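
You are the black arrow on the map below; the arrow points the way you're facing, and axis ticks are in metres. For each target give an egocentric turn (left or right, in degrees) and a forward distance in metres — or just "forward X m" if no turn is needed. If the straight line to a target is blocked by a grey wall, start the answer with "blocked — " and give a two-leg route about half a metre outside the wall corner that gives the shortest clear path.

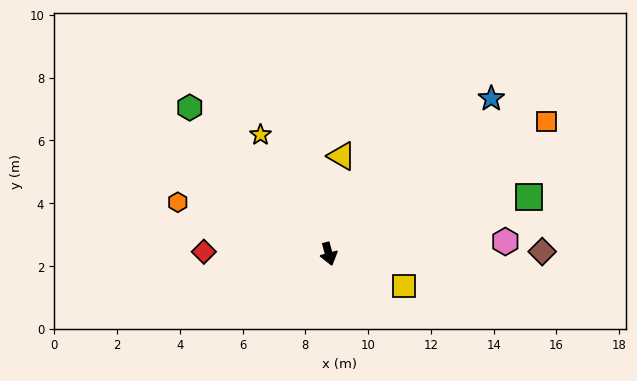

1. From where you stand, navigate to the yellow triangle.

turn left 157°, forward 3.1 m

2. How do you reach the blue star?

turn left 118°, forward 7.2 m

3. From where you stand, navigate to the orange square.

turn left 106°, forward 8.1 m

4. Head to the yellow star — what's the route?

turn right 165°, forward 4.4 m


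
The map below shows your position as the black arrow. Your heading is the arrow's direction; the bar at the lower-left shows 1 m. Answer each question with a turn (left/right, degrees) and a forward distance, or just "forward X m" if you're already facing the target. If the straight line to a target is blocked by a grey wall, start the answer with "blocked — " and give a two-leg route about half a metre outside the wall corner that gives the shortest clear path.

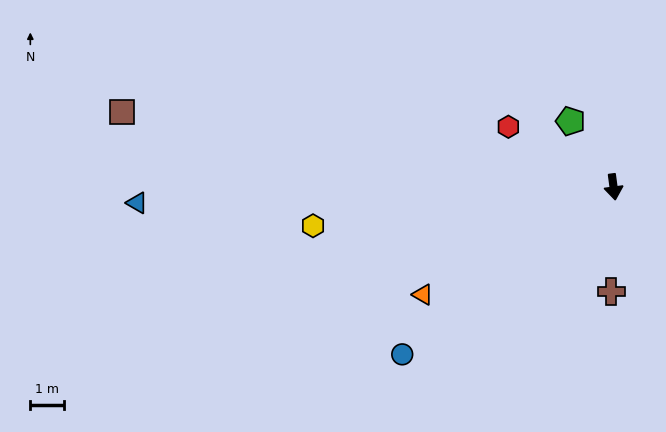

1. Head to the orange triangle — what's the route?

turn right 68°, forward 6.5 m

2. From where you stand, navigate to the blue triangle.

turn right 96°, forward 14.1 m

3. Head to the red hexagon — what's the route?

turn right 127°, forward 3.6 m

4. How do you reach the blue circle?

turn right 59°, forward 8.0 m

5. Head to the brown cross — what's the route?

turn right 9°, forward 3.1 m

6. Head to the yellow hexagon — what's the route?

turn right 90°, forward 9.0 m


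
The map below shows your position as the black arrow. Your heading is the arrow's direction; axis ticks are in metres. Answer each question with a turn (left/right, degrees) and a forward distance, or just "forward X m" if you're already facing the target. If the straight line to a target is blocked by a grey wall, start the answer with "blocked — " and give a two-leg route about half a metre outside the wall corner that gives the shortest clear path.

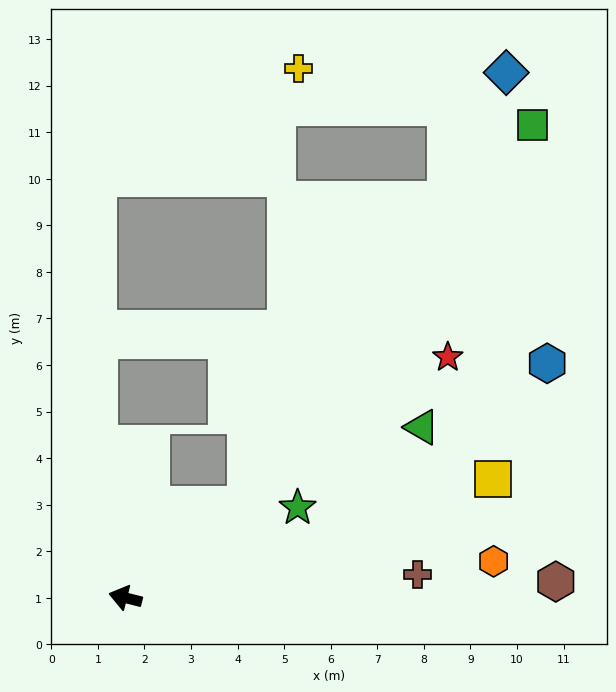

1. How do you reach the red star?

turn right 129°, forward 8.6 m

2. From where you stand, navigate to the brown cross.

turn right 161°, forward 6.3 m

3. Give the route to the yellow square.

turn right 148°, forward 8.3 m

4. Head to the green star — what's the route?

turn right 138°, forward 4.2 m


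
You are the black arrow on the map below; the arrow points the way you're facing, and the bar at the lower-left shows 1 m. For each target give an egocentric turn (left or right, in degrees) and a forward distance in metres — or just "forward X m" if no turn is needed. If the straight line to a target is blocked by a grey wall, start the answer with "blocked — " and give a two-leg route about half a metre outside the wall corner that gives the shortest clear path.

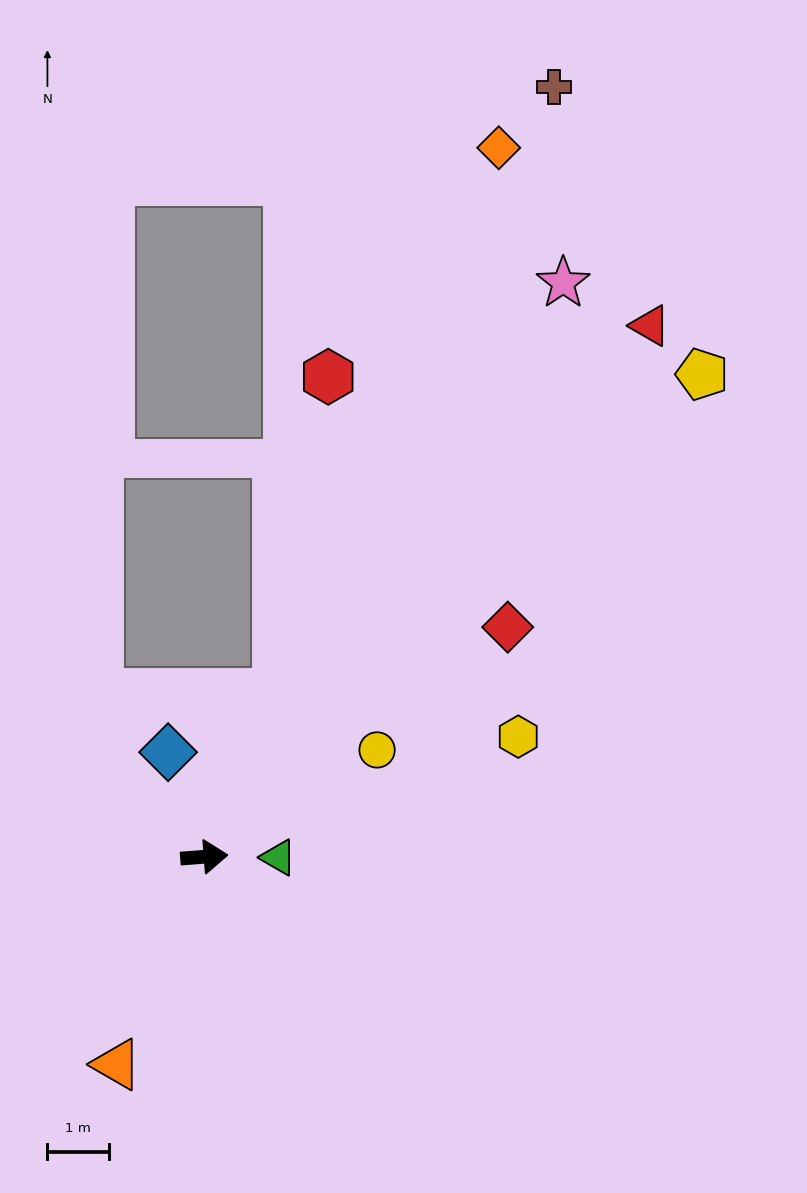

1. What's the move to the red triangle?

turn left 46°, forward 11.3 m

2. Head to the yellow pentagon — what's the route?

turn left 40°, forward 11.3 m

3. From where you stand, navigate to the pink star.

turn left 54°, forward 11.0 m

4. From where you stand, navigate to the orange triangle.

turn right 117°, forward 3.7 m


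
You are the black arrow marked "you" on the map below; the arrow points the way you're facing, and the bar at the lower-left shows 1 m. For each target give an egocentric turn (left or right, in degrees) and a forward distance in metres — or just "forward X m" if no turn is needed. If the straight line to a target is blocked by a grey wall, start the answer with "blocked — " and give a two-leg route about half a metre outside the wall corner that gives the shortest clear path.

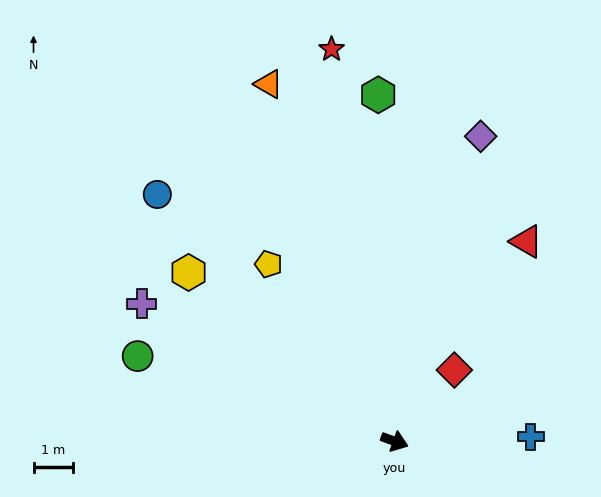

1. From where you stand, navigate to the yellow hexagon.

turn left 161°, forward 6.8 m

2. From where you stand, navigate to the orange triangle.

turn left 129°, forward 9.7 m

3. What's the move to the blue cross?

turn left 22°, forward 3.5 m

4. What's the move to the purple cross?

turn left 171°, forward 7.4 m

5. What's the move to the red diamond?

turn left 70°, forward 2.4 m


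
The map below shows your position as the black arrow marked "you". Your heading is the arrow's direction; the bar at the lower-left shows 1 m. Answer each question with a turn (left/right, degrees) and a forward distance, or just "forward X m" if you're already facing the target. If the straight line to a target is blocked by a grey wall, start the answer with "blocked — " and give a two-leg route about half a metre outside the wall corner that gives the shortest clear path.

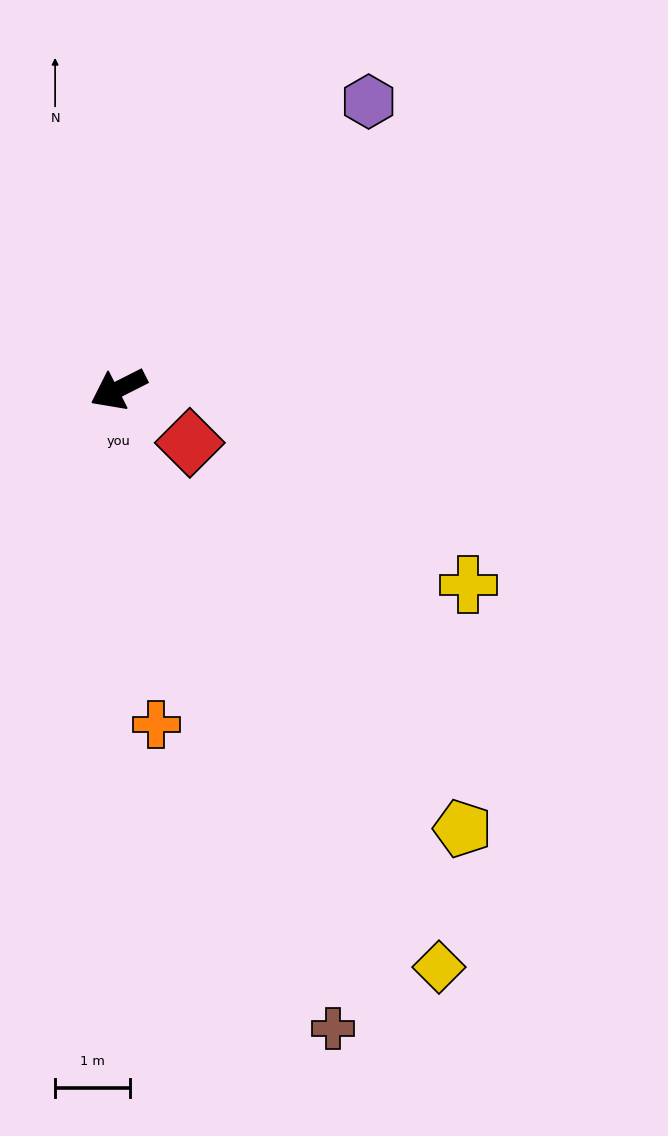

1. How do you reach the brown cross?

turn left 82°, forward 9.0 m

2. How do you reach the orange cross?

turn left 70°, forward 4.5 m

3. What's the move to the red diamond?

turn left 116°, forward 1.2 m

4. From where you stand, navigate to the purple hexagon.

turn right 158°, forward 5.1 m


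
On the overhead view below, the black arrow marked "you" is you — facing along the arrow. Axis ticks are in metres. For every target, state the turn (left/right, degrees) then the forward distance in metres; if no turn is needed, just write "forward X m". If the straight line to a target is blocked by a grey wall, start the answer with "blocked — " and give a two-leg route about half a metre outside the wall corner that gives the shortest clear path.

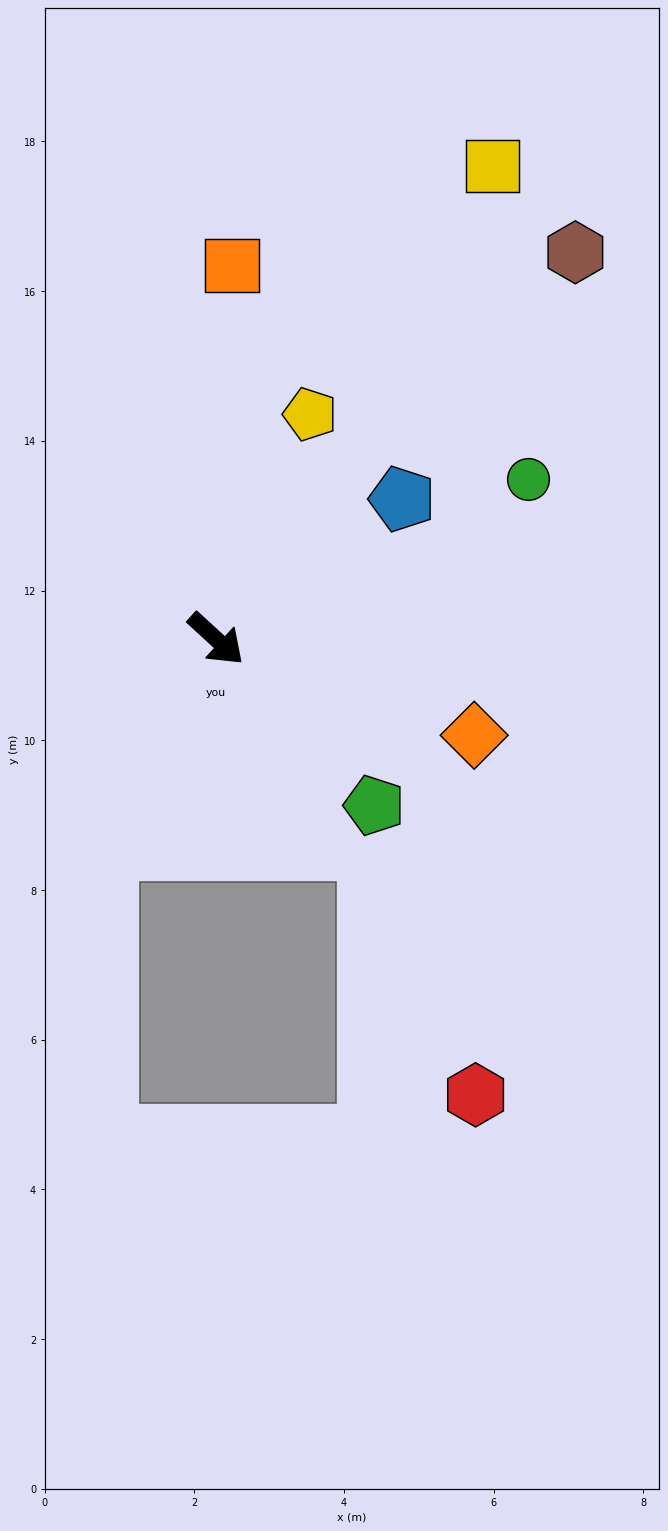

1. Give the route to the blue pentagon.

turn left 80°, forward 3.1 m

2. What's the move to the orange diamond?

turn left 22°, forward 3.7 m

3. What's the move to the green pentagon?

turn right 4°, forward 3.1 m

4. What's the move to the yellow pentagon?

turn left 110°, forward 3.3 m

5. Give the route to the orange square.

turn left 130°, forward 5.0 m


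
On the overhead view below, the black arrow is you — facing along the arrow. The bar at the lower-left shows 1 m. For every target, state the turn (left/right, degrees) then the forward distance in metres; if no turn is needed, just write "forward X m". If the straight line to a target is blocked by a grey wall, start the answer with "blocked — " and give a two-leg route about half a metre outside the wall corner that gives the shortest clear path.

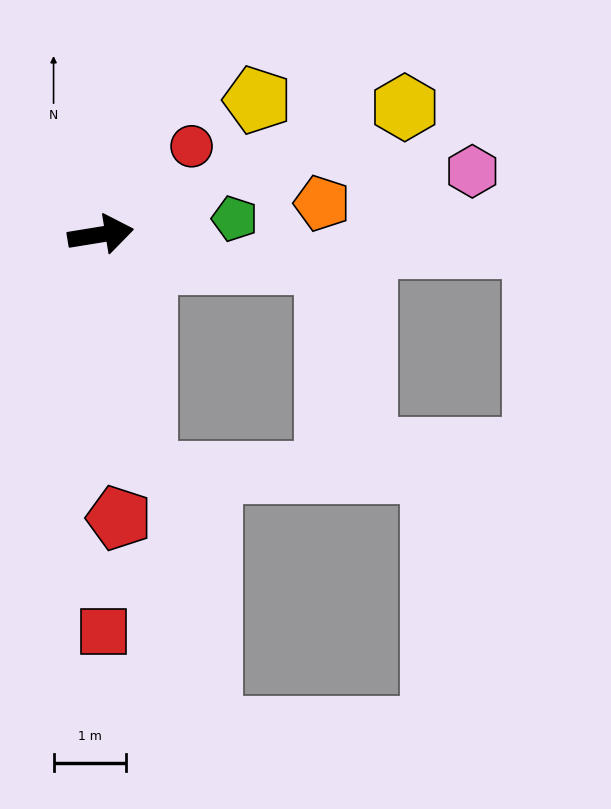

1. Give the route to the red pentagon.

turn right 96°, forward 3.9 m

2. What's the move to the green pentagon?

turn right 2°, forward 1.9 m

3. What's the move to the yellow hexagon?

turn left 13°, forward 4.5 m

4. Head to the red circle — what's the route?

turn left 35°, forward 1.7 m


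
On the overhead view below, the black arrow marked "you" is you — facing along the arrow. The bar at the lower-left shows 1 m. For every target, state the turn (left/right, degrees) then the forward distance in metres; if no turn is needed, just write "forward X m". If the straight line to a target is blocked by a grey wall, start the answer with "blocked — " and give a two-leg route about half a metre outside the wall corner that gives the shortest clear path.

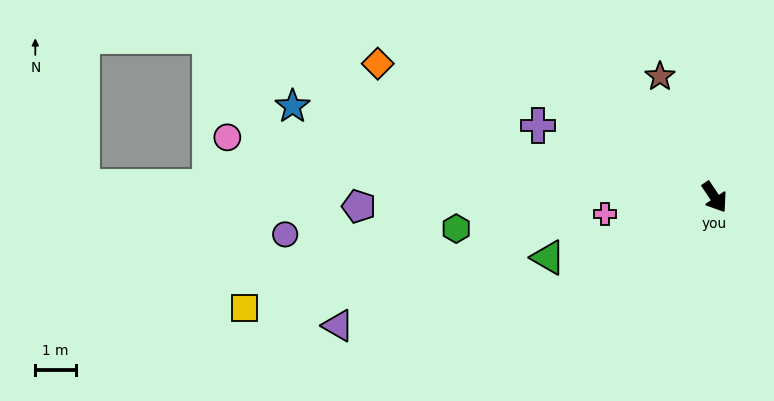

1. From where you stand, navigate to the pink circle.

turn right 131°, forward 12.1 m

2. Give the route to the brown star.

turn left 170°, forward 3.3 m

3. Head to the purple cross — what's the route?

turn right 146°, forward 4.7 m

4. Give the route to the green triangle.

turn right 104°, forward 4.3 m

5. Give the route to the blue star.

turn right 136°, forward 10.6 m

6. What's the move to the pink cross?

turn right 115°, forward 2.7 m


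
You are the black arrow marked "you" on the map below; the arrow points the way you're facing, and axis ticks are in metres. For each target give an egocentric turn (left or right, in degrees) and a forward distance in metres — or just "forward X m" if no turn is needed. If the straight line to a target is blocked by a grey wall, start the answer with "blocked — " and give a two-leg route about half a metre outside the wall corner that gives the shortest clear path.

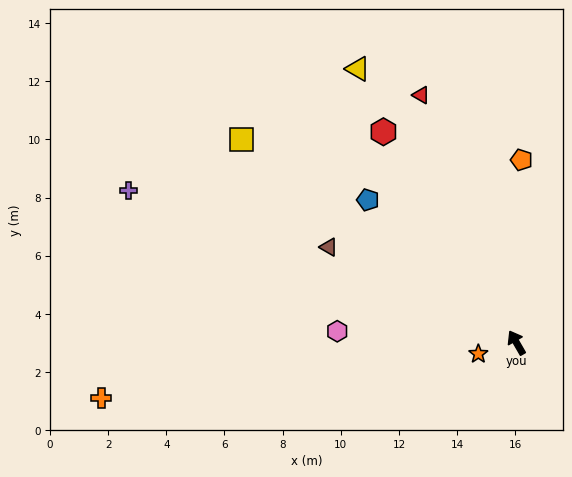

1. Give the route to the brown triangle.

turn left 33°, forward 7.2 m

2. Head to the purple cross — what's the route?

turn left 39°, forward 14.3 m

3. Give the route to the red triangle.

turn right 9°, forward 9.1 m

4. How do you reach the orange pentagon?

turn right 32°, forward 6.3 m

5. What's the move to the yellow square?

turn left 23°, forward 11.8 m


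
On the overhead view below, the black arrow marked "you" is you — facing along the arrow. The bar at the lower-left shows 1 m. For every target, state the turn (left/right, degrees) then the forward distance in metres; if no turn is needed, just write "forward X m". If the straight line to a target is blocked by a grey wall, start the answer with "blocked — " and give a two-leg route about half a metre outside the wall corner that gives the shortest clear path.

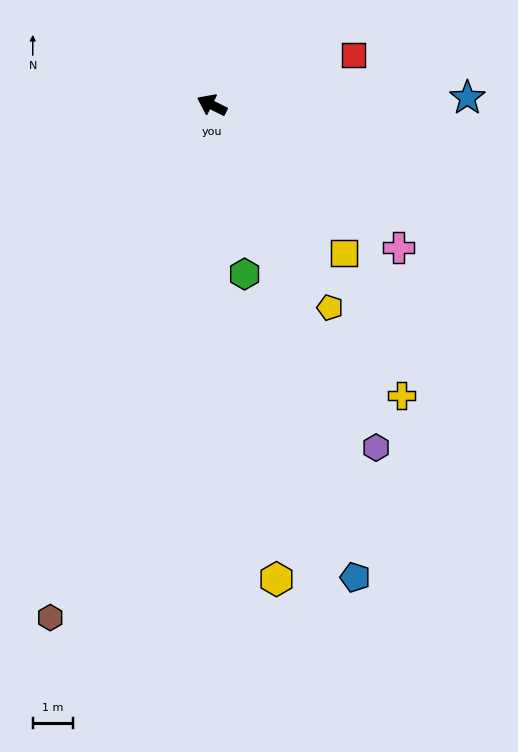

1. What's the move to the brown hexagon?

turn left 99°, forward 13.5 m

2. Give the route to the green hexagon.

turn left 127°, forward 4.3 m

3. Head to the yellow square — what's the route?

turn left 158°, forward 5.0 m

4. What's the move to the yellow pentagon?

turn left 147°, forward 5.9 m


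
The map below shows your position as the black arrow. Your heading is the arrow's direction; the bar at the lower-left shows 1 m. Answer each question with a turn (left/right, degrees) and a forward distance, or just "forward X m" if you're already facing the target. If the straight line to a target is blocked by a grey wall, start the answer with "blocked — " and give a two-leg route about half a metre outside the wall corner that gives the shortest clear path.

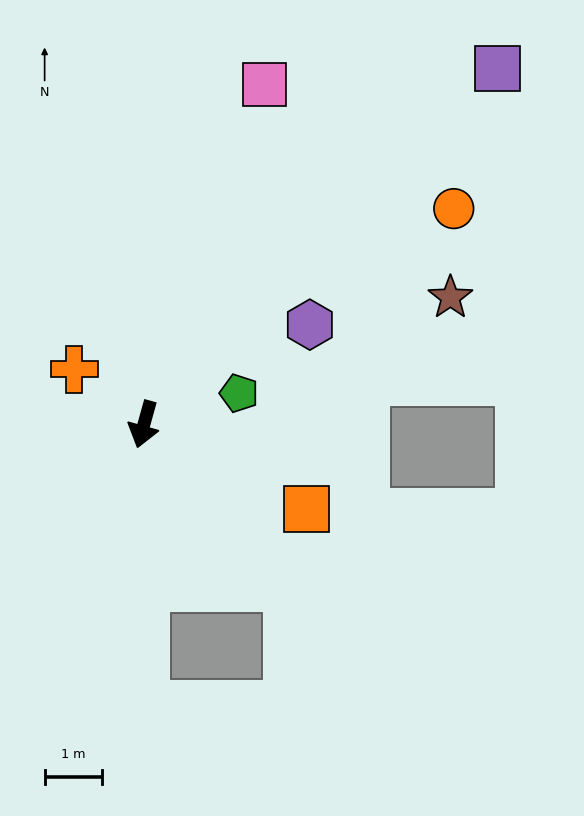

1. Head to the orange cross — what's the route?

turn right 113°, forward 1.6 m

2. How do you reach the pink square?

turn left 176°, forward 6.3 m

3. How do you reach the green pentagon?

turn left 124°, forward 1.7 m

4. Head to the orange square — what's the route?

turn left 78°, forward 3.2 m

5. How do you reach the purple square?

turn left 151°, forward 8.7 m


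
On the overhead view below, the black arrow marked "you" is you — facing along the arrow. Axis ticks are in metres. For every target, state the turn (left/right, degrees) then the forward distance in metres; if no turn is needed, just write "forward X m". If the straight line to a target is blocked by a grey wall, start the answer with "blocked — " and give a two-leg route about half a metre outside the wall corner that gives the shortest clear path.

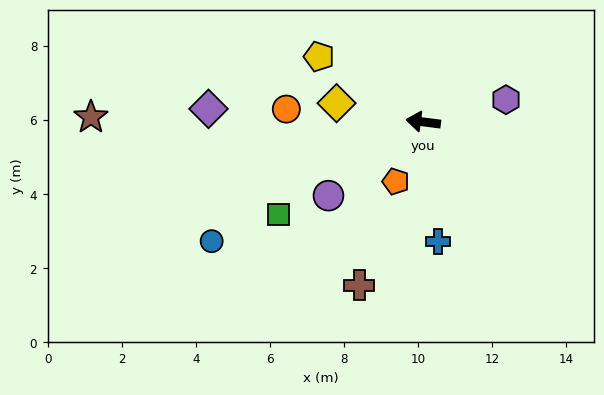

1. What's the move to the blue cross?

turn left 104°, forward 3.3 m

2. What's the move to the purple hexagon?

turn right 158°, forward 2.3 m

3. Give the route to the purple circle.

turn left 45°, forward 3.2 m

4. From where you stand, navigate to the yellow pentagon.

turn right 25°, forward 3.3 m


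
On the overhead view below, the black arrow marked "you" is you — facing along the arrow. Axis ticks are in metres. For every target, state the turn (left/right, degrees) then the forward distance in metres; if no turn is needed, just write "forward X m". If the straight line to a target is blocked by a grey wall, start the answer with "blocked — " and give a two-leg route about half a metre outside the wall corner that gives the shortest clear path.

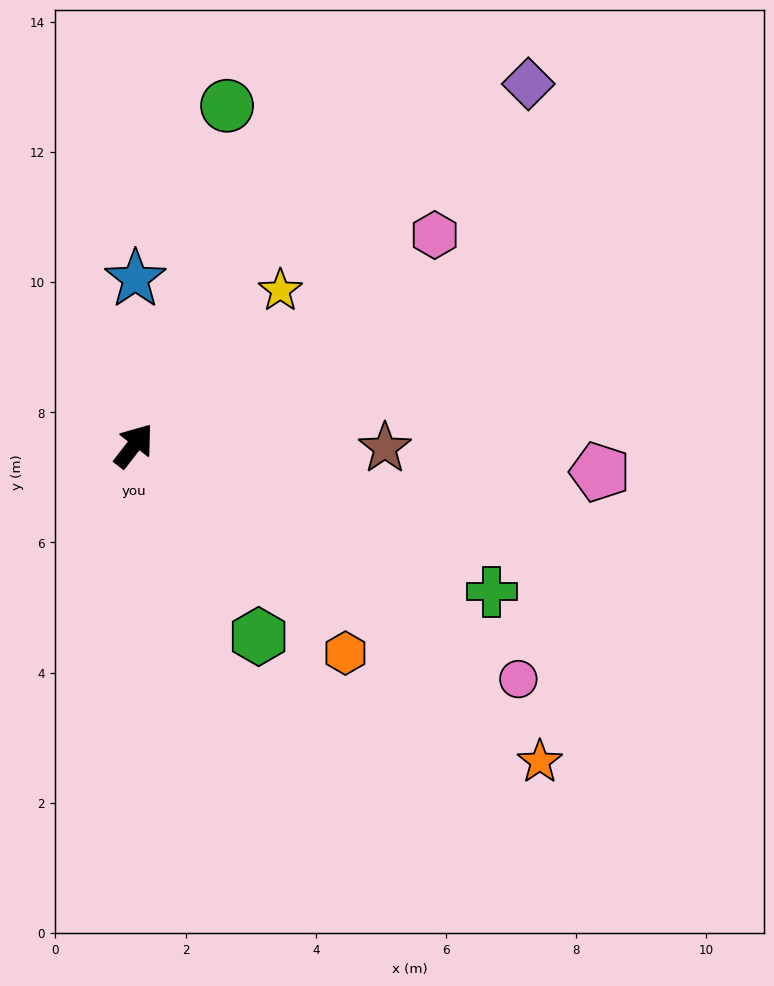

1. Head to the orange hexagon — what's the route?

turn right 97°, forward 4.6 m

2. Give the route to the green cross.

turn right 75°, forward 5.9 m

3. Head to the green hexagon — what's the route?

turn right 109°, forward 3.5 m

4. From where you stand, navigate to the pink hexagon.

turn right 17°, forward 5.6 m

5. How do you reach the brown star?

turn right 53°, forward 3.9 m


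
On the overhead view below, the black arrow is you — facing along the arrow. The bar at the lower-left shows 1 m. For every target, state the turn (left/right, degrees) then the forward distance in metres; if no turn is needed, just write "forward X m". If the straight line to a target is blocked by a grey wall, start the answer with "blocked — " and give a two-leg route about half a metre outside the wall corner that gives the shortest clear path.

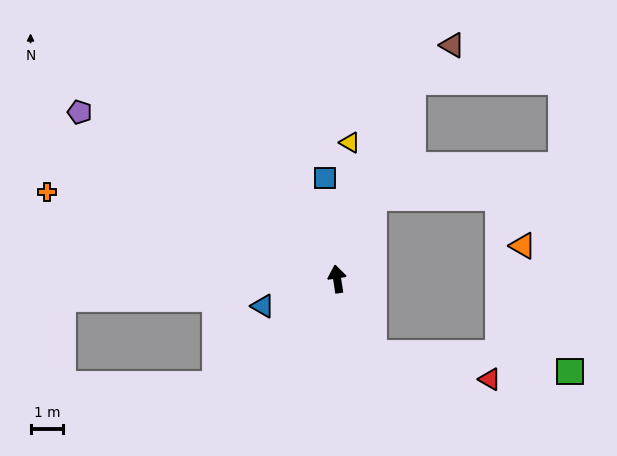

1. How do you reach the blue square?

forward 3.1 m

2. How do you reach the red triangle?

blocked — turn right 163°, forward 2.5 m, then turn left 52°, forward 3.7 m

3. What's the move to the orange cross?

turn left 65°, forward 9.3 m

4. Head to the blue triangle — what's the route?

turn left 101°, forward 2.4 m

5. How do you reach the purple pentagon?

turn left 48°, forward 9.4 m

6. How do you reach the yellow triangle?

turn right 14°, forward 4.2 m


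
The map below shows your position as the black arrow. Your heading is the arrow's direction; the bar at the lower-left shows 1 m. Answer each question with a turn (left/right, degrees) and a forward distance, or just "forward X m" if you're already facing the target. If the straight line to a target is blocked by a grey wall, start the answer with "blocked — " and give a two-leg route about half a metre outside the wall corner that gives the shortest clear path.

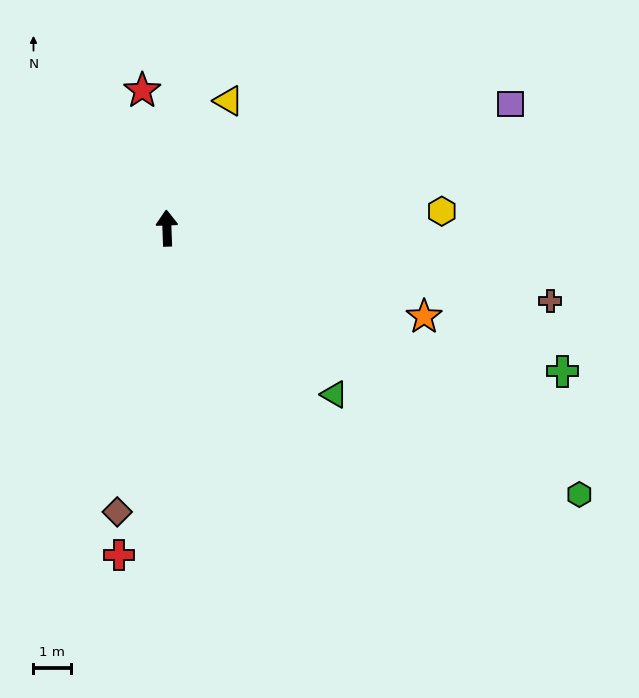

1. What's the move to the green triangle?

turn right 137°, forward 6.2 m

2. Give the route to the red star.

turn left 8°, forward 3.7 m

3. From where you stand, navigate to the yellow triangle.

turn right 28°, forward 3.7 m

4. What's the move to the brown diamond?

turn left 168°, forward 7.6 m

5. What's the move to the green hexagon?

turn right 125°, forward 13.0 m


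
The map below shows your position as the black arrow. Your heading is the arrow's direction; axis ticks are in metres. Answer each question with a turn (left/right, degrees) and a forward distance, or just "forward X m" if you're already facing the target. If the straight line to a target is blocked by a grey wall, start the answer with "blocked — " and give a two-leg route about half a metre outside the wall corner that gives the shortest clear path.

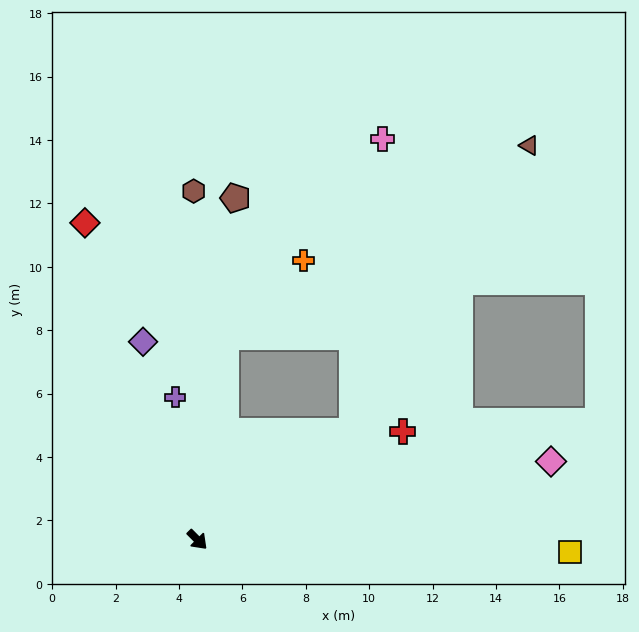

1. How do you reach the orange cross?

blocked — turn left 127°, forward 6.5 m, then turn right 37°, forward 3.4 m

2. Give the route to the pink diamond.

turn left 58°, forward 11.4 m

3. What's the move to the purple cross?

turn left 144°, forward 4.5 m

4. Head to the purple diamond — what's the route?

turn left 151°, forward 6.5 m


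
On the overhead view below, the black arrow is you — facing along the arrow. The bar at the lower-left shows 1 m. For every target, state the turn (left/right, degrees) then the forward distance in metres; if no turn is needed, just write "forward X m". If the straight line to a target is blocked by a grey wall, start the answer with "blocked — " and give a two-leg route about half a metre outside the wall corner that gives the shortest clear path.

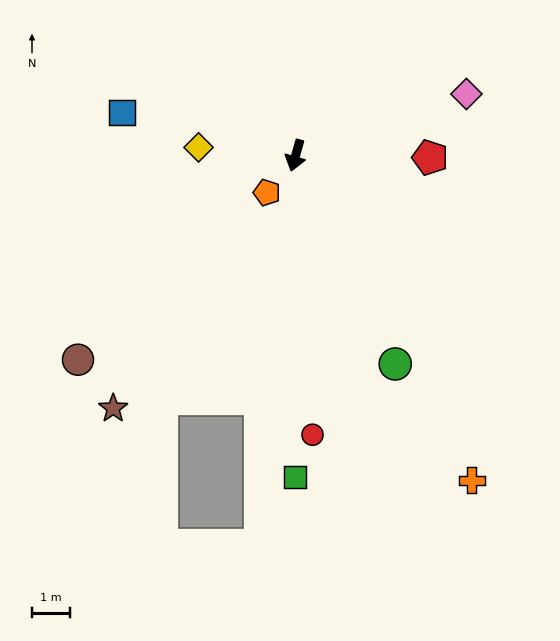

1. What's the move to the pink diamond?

turn left 126°, forward 4.7 m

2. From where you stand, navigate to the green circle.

turn left 41°, forward 6.0 m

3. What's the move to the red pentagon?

turn left 105°, forward 3.5 m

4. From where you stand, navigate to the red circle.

turn left 19°, forward 7.3 m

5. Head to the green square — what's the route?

turn left 16°, forward 8.4 m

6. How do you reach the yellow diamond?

turn right 79°, forward 2.5 m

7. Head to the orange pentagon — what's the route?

turn right 22°, forward 1.2 m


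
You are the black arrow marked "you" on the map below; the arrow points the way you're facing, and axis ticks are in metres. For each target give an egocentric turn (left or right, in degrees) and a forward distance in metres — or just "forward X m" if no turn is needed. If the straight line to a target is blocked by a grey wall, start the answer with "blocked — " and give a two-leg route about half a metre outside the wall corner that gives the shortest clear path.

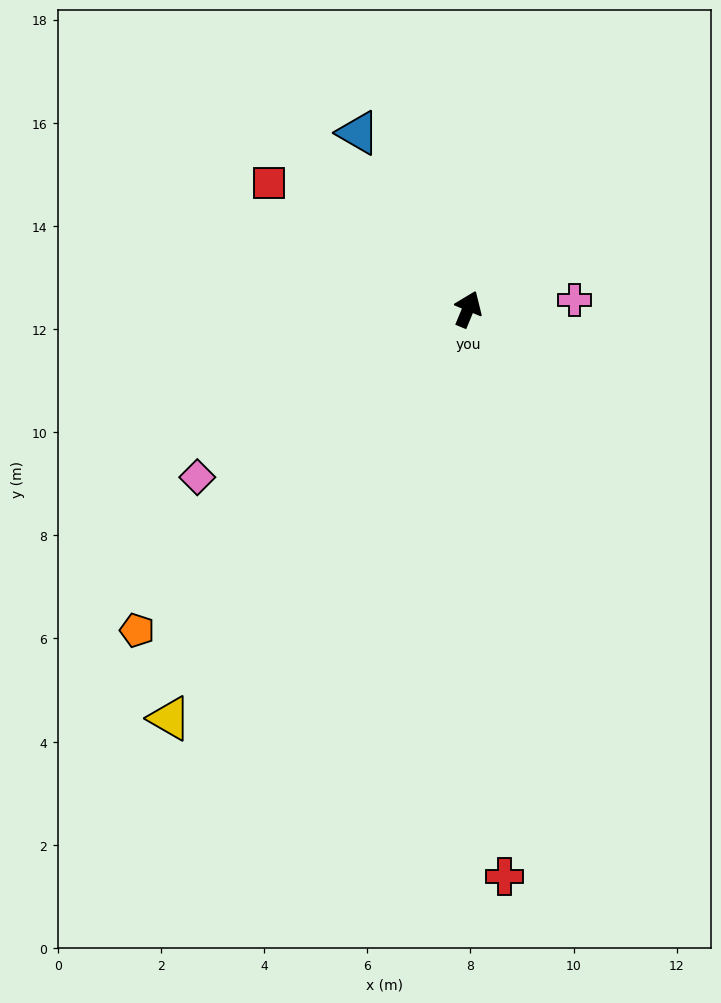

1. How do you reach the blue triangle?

turn left 55°, forward 4.0 m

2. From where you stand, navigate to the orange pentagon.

turn left 157°, forward 8.9 m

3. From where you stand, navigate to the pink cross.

turn right 63°, forward 2.1 m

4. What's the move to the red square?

turn left 80°, forward 4.6 m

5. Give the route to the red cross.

turn right 154°, forward 11.0 m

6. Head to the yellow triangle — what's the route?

turn left 166°, forward 9.8 m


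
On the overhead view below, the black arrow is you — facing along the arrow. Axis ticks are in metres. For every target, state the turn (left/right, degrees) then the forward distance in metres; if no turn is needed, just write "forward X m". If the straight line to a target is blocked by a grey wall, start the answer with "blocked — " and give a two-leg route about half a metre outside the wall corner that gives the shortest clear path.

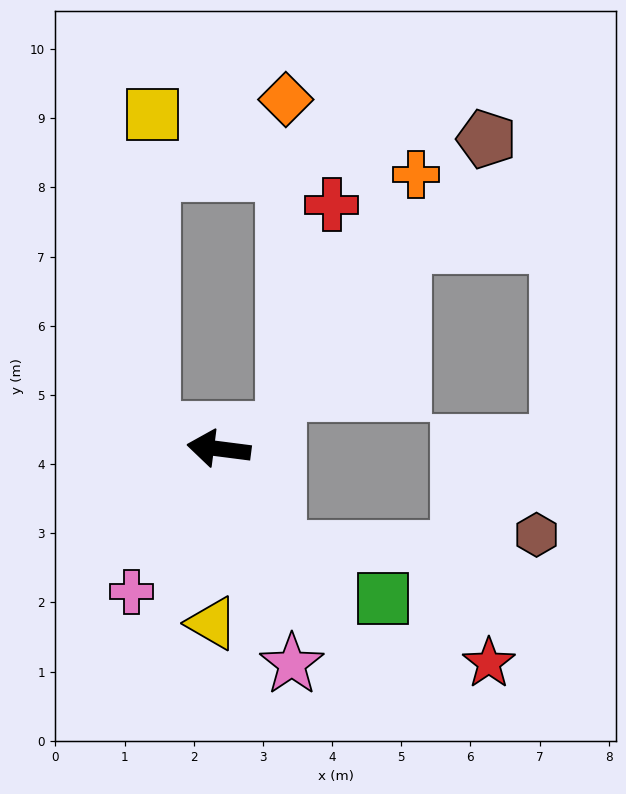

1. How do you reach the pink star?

turn left 116°, forward 3.3 m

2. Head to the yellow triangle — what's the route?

turn left 95°, forward 2.5 m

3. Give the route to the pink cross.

turn left 66°, forward 2.4 m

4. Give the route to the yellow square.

blocked — turn right 8°, forward 1.0 m, then turn right 75°, forward 4.6 m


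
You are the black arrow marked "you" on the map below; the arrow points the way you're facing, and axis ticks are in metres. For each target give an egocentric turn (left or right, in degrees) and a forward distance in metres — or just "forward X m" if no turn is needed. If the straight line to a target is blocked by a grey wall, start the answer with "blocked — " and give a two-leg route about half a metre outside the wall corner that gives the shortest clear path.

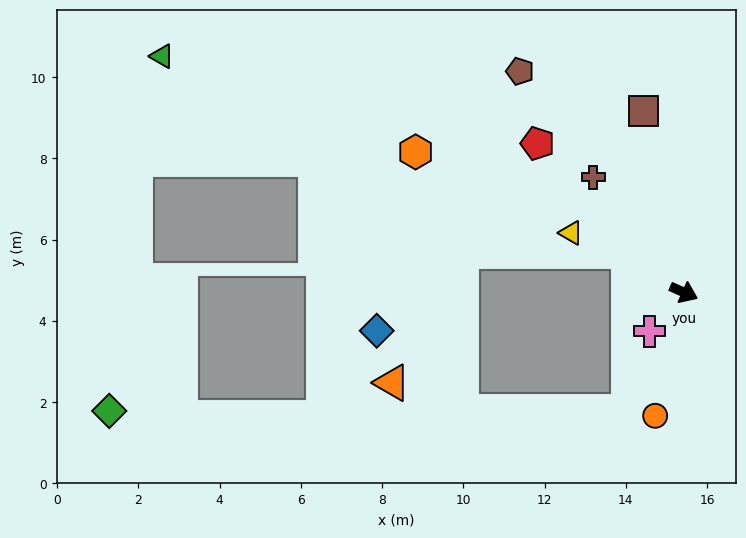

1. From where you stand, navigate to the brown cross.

turn left 152°, forward 3.6 m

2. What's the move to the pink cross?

turn right 108°, forward 1.3 m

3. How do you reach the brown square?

turn left 127°, forward 4.6 m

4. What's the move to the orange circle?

turn right 79°, forward 3.1 m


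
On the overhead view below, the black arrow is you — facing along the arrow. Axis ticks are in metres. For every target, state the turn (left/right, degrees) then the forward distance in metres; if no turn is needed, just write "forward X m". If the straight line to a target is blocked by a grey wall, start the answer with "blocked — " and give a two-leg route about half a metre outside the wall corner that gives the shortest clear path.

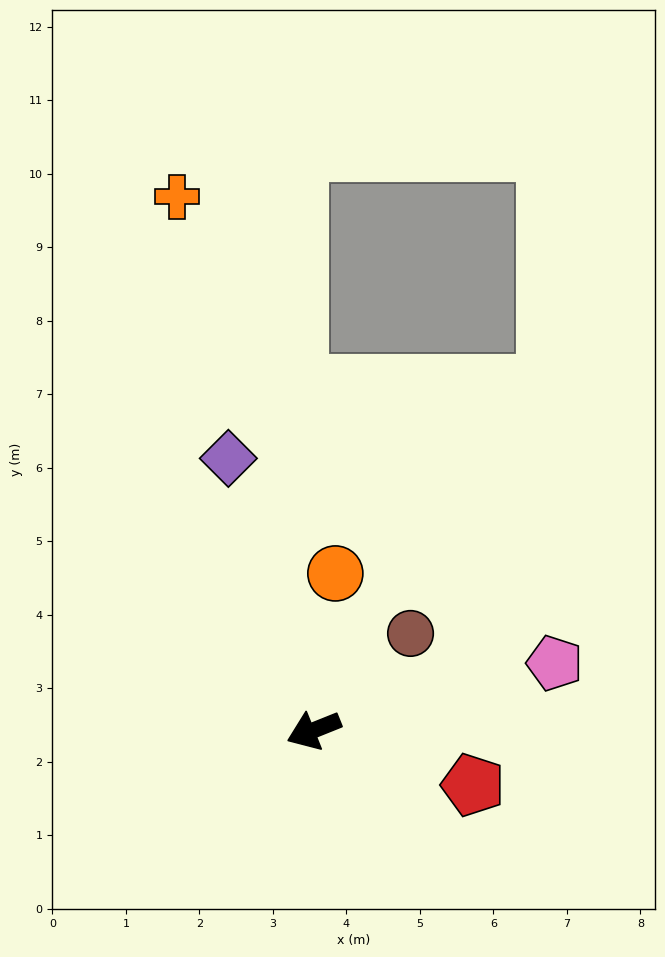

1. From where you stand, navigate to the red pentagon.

turn left 139°, forward 2.3 m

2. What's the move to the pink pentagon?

turn left 174°, forward 3.4 m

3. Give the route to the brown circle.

turn right 157°, forward 1.9 m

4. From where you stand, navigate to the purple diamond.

turn right 94°, forward 3.9 m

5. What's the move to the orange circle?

turn right 120°, forward 2.2 m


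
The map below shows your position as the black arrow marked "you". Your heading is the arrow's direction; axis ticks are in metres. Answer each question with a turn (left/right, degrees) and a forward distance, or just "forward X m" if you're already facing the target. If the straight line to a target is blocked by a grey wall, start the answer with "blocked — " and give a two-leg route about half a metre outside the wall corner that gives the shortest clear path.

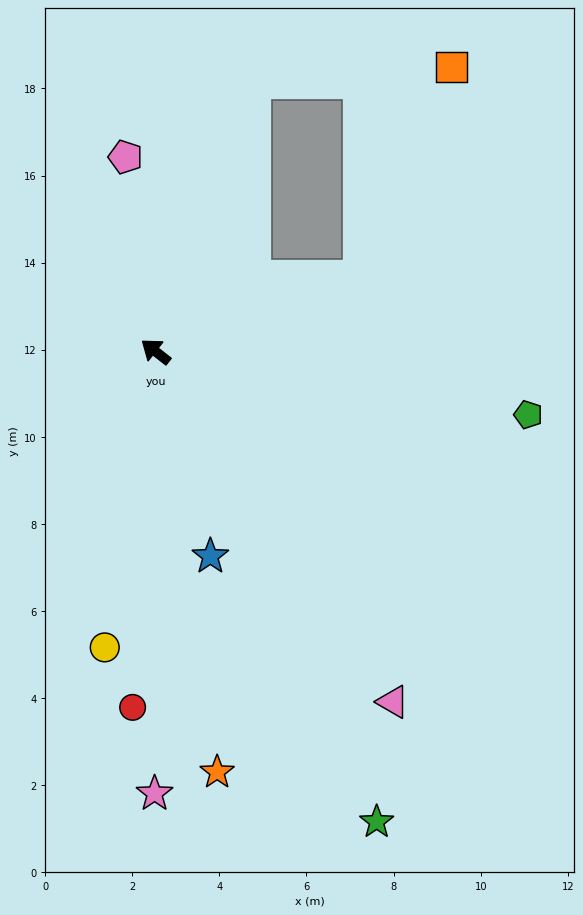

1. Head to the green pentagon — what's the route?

turn right 152°, forward 8.7 m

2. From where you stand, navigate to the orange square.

blocked — turn right 122°, forward 5.0 m, then turn left 47°, forward 5.3 m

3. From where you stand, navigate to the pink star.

turn left 128°, forward 10.1 m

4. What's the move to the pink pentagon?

turn right 43°, forward 4.5 m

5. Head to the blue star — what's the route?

turn left 143°, forward 4.9 m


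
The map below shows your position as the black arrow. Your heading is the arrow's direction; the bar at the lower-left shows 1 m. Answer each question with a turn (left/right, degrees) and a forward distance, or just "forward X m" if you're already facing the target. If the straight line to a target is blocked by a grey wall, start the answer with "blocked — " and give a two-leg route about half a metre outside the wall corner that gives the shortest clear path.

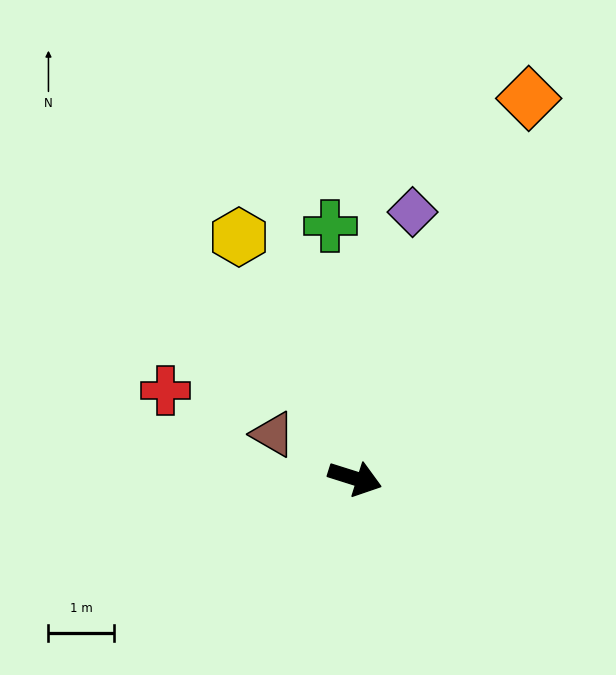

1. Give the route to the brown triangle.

turn left 169°, forward 1.4 m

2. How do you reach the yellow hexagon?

turn left 133°, forward 4.1 m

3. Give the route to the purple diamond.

turn left 95°, forward 4.2 m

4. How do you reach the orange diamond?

turn left 83°, forward 6.4 m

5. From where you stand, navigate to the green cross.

turn left 113°, forward 3.9 m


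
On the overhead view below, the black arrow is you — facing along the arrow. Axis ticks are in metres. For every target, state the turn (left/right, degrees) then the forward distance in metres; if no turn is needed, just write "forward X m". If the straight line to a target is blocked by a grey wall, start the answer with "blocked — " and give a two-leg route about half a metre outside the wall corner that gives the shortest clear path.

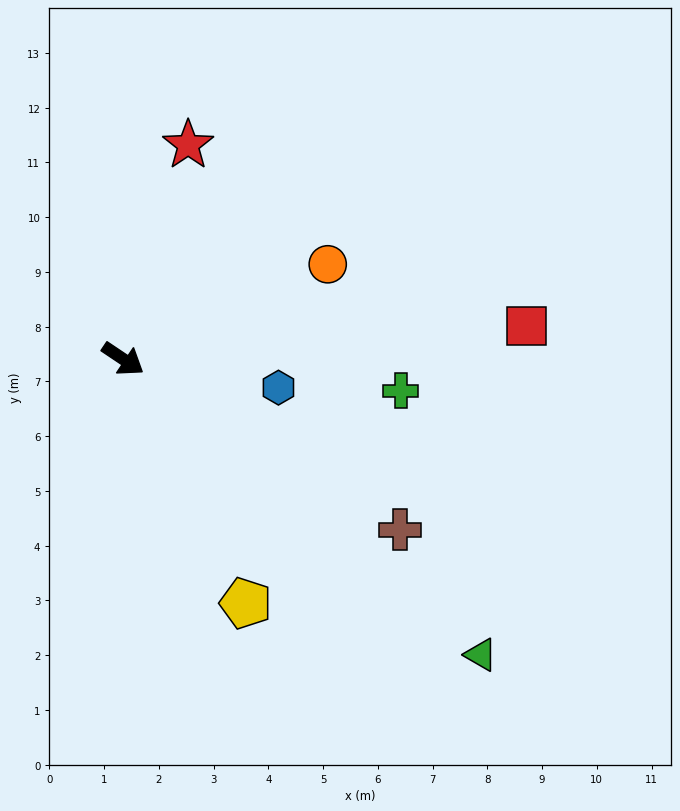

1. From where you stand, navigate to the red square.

turn left 39°, forward 7.4 m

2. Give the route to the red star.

turn left 107°, forward 4.1 m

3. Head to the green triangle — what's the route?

turn right 6°, forward 8.5 m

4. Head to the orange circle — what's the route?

turn left 59°, forward 4.1 m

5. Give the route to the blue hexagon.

turn left 23°, forward 2.9 m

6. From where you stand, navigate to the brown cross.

turn left 2°, forward 5.9 m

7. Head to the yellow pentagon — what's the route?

turn right 30°, forward 5.0 m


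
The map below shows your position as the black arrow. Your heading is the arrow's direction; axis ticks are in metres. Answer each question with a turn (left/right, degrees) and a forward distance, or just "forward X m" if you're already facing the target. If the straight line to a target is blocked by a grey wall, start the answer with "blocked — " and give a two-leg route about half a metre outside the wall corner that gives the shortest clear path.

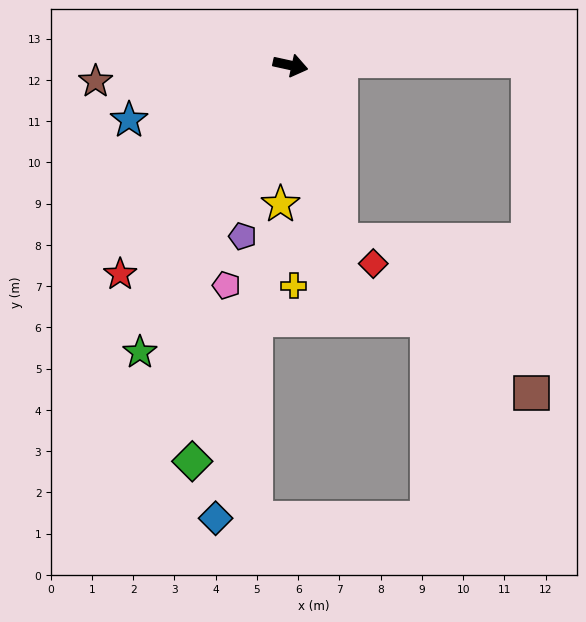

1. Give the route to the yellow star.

turn right 82°, forward 3.4 m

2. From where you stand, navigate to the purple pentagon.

turn right 93°, forward 4.3 m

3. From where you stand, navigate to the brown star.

turn right 163°, forward 4.7 m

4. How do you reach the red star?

turn right 117°, forward 6.5 m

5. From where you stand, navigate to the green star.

turn right 105°, forward 7.9 m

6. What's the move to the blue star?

turn right 149°, forward 4.1 m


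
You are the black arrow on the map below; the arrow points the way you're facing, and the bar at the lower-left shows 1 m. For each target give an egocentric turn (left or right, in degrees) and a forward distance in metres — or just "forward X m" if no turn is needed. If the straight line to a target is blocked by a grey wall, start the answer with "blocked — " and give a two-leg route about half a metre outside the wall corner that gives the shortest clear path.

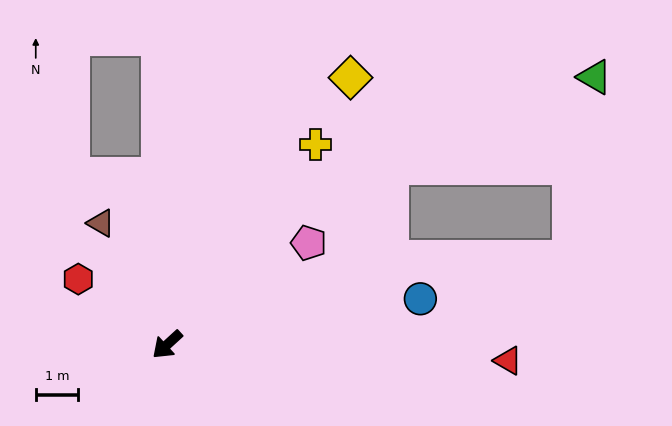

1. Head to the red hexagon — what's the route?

turn right 79°, forward 2.6 m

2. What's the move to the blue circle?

turn left 148°, forward 6.0 m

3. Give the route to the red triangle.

turn left 135°, forward 8.0 m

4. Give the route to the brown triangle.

turn right 104°, forward 3.2 m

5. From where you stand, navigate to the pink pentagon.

turn left 173°, forward 4.1 m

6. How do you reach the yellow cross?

turn right 169°, forward 5.8 m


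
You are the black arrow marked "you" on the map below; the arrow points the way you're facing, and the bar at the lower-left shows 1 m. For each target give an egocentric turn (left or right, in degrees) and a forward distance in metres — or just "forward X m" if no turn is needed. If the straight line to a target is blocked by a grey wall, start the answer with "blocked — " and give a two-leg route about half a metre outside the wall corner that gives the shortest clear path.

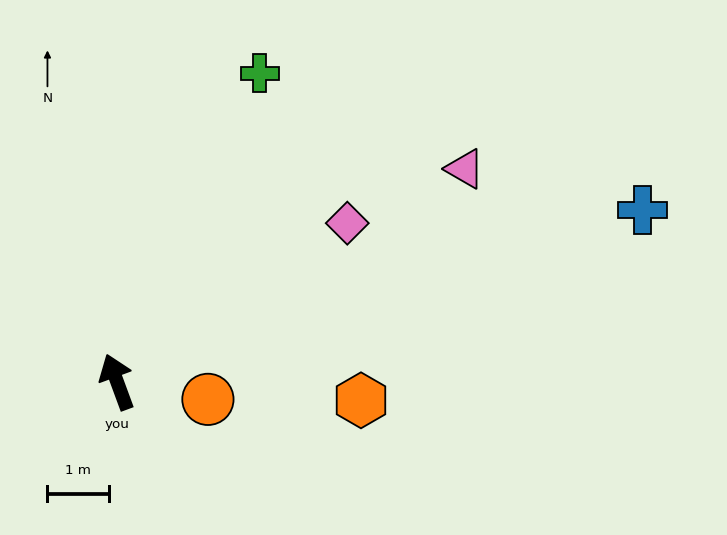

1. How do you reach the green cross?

turn right 45°, forward 5.6 m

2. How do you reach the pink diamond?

turn right 76°, forward 4.6 m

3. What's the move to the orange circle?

turn right 121°, forward 1.5 m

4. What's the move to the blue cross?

turn right 92°, forward 9.0 m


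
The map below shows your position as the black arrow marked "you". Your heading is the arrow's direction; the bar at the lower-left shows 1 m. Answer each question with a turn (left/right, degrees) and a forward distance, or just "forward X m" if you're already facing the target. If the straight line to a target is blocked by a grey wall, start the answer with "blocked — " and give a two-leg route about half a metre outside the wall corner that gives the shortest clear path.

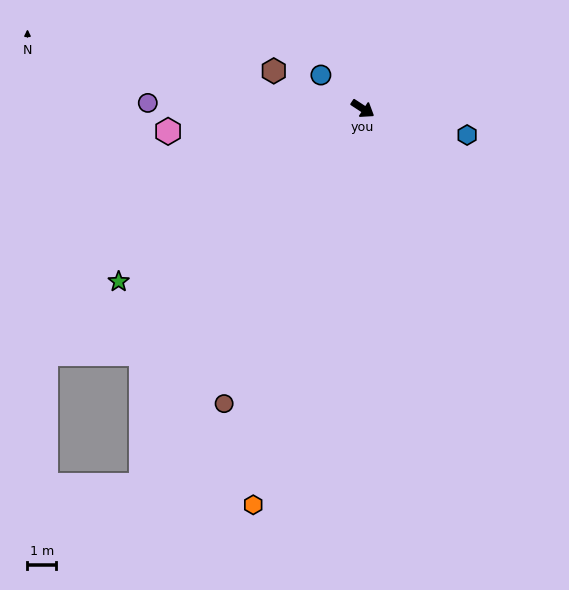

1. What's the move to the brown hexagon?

turn right 170°, forward 3.3 m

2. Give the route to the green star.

turn right 112°, forward 10.3 m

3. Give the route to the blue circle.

turn left 174°, forward 1.9 m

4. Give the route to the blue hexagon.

turn left 19°, forward 3.7 m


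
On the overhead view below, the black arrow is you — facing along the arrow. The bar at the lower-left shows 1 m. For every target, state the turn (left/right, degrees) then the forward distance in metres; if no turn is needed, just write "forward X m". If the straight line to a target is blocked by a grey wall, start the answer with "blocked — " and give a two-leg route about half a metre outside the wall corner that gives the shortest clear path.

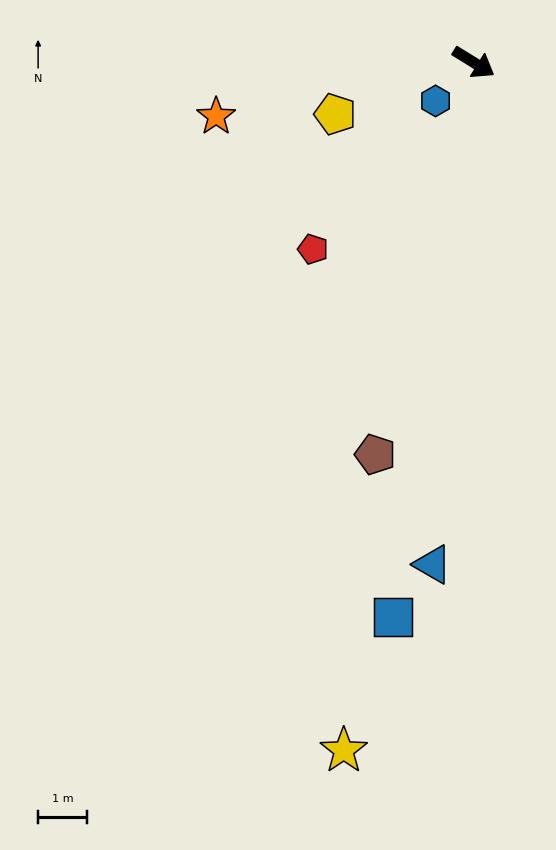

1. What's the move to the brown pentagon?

turn right 72°, forward 8.3 m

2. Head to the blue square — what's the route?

turn right 67°, forward 11.5 m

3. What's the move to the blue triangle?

turn right 63°, forward 10.4 m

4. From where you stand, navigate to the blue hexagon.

turn right 103°, forward 1.1 m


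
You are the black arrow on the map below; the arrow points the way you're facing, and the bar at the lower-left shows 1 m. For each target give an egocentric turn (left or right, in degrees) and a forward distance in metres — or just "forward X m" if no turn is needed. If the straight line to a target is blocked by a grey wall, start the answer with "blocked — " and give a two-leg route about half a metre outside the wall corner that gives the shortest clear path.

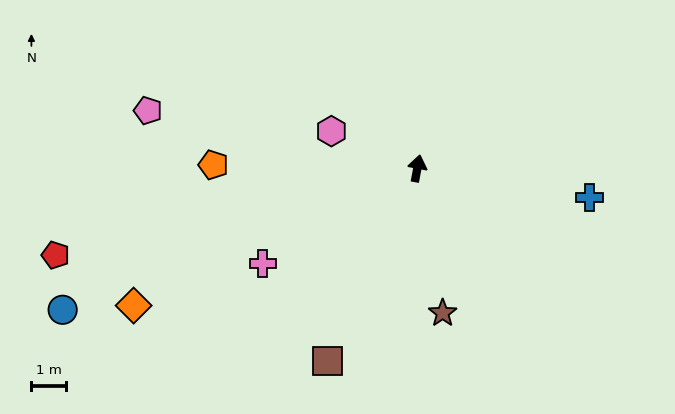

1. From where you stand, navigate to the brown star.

turn right 159°, forward 4.3 m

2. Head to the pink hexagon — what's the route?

turn left 77°, forward 2.7 m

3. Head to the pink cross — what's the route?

turn left 132°, forward 5.3 m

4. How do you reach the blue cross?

turn right 89°, forward 5.1 m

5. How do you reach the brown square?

turn left 166°, forward 6.2 m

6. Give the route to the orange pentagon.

turn left 100°, forward 5.9 m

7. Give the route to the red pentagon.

turn left 114°, forward 10.8 m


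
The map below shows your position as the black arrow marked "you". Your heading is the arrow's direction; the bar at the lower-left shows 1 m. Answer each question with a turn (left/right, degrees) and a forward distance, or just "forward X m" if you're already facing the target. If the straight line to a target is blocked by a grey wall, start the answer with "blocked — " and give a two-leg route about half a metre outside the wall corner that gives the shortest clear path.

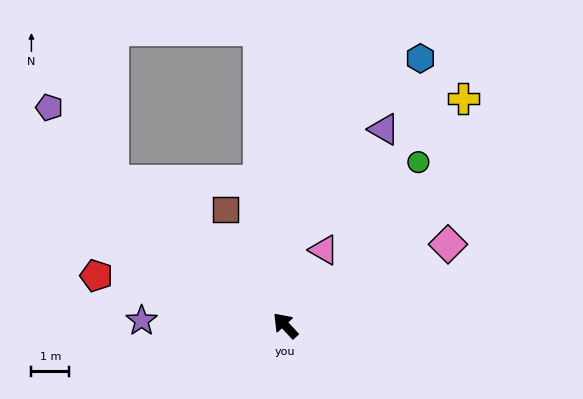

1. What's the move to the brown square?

turn right 15°, forward 3.5 m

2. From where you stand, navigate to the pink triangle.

turn right 70°, forward 2.3 m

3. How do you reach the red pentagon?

turn left 32°, forward 5.2 m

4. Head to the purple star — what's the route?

turn left 45°, forward 3.8 m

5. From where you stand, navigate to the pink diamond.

turn right 106°, forward 4.8 m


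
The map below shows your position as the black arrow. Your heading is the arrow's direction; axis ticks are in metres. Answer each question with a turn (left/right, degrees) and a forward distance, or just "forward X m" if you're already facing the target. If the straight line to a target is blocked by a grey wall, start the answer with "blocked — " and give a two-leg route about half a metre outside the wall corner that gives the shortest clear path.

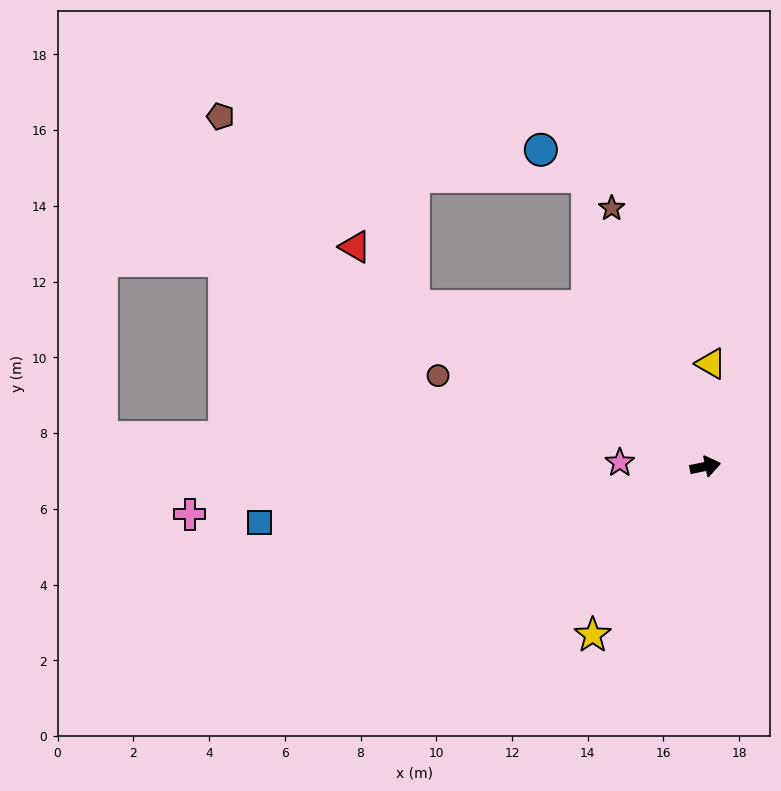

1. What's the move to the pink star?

turn left 166°, forward 2.3 m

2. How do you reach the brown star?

turn left 98°, forward 7.3 m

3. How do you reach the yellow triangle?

turn left 75°, forward 2.7 m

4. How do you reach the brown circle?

turn left 150°, forward 7.5 m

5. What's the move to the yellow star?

turn right 135°, forward 5.4 m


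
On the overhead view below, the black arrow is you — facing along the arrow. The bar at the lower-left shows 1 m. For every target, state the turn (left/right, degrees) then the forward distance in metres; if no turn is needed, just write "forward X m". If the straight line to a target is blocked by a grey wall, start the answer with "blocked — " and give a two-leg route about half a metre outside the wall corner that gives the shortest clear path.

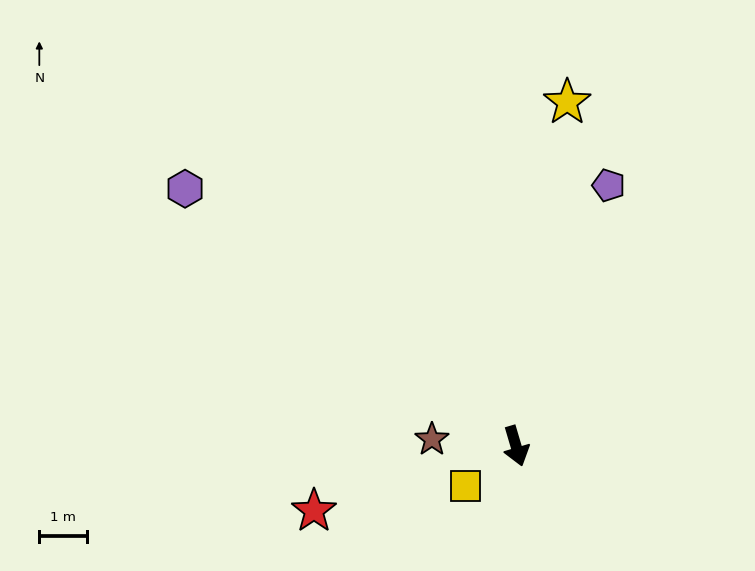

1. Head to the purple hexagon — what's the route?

turn right 144°, forward 8.8 m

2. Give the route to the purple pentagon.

turn left 144°, forward 5.8 m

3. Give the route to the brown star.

turn right 111°, forward 1.8 m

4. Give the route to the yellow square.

turn right 68°, forward 1.3 m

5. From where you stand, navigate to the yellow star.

turn left 155°, forward 7.3 m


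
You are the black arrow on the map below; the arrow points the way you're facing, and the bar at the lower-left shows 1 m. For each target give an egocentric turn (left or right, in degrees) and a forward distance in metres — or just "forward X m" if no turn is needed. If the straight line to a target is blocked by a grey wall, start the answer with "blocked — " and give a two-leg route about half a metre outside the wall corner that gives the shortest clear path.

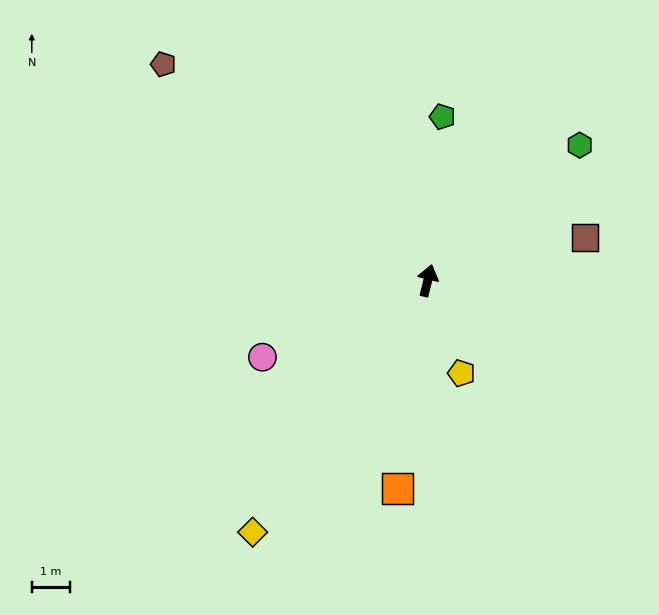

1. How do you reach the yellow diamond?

turn left 159°, forward 8.1 m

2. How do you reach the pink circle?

turn left 129°, forward 4.8 m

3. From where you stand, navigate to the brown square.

turn right 61°, forward 4.3 m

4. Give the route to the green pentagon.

turn left 9°, forward 4.3 m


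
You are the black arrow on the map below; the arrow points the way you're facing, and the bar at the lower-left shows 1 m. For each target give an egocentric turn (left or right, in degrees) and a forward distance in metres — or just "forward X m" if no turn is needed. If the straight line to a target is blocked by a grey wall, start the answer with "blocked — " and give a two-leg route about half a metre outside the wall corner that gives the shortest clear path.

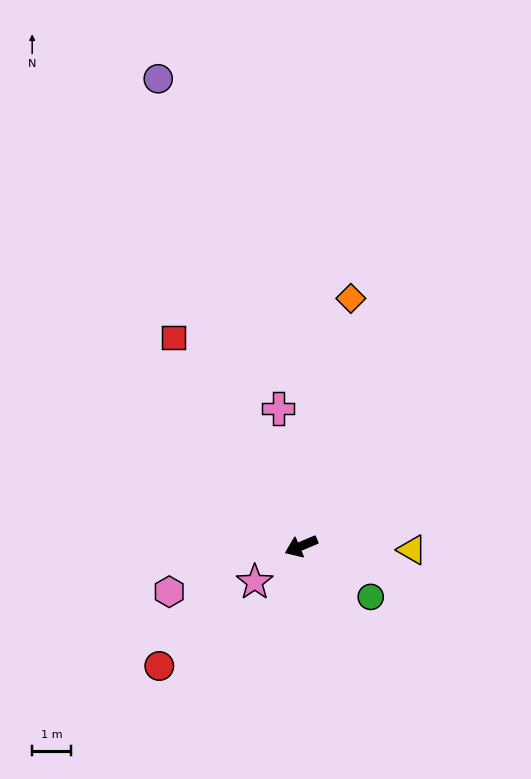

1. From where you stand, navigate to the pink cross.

turn right 104°, forward 3.6 m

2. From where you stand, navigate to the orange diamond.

turn right 124°, forward 6.5 m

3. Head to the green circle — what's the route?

turn left 121°, forward 2.2 m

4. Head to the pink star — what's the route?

turn left 15°, forward 1.5 m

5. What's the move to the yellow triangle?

turn left 155°, forward 2.9 m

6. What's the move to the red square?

turn right 82°, forward 6.3 m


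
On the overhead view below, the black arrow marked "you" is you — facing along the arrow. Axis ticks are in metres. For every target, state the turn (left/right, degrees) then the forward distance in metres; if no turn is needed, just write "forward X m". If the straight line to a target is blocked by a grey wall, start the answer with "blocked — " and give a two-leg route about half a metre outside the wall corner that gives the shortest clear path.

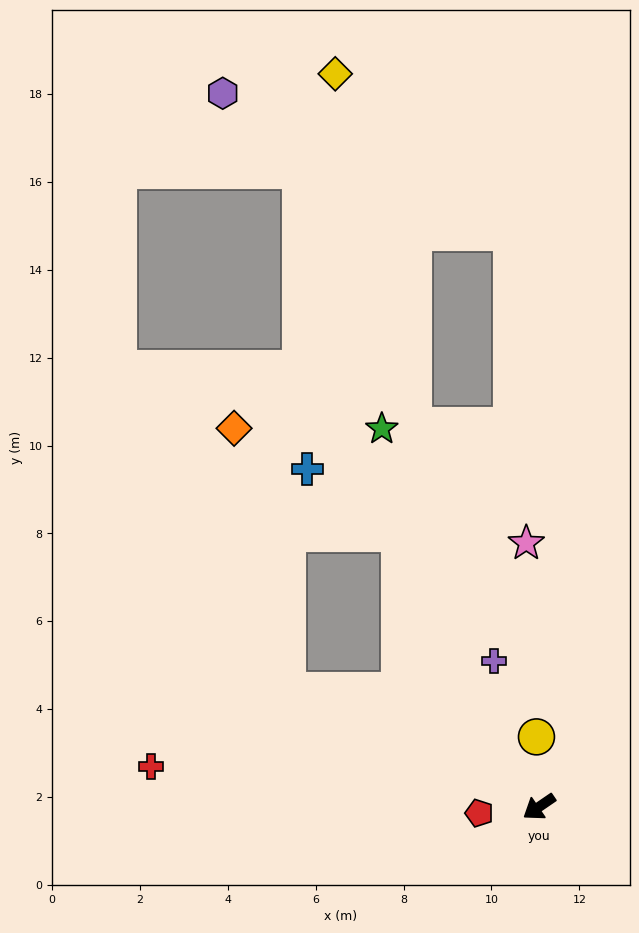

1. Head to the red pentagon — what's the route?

turn right 28°, forward 1.4 m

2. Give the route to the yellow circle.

turn right 122°, forward 1.6 m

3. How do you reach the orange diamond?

blocked — turn right 59°, forward 6.3 m, then turn right 54°, forward 6.1 m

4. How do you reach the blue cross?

blocked — turn right 97°, forward 7.0 m, then turn left 28°, forward 2.6 m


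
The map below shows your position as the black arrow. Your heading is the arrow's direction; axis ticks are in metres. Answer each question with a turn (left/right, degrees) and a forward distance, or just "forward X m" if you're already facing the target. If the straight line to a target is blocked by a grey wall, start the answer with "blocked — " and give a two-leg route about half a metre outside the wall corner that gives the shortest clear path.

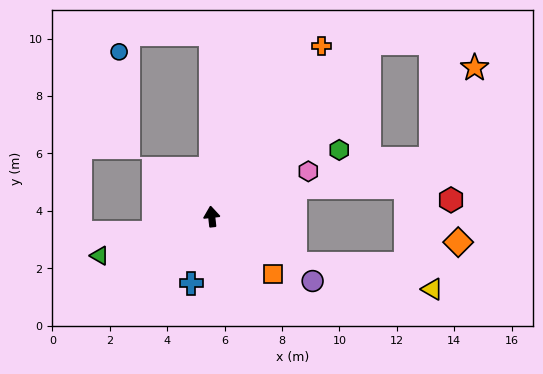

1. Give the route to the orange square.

turn right 139°, forward 2.9 m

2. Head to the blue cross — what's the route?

turn left 157°, forward 2.4 m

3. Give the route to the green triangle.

turn left 103°, forward 4.1 m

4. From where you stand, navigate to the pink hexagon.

turn right 71°, forward 3.7 m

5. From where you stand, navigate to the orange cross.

turn right 39°, forward 7.1 m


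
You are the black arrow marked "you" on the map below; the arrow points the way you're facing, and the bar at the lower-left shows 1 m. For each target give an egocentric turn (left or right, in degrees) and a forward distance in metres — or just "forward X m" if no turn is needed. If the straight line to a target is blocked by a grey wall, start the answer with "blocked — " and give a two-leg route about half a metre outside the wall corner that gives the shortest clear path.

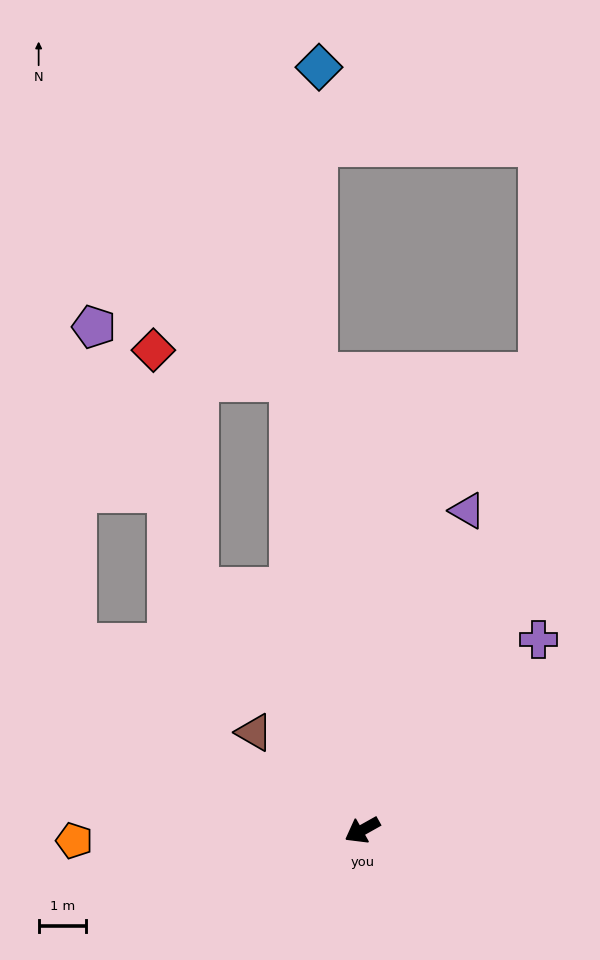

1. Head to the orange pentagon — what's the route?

turn right 27°, forward 6.1 m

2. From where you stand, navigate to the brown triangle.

turn right 71°, forward 3.1 m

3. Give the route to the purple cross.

turn right 162°, forward 5.5 m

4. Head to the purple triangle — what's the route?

turn right 137°, forward 7.1 m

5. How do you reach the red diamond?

blocked — turn right 85°, forward 6.2 m, then turn right 23°, forward 5.1 m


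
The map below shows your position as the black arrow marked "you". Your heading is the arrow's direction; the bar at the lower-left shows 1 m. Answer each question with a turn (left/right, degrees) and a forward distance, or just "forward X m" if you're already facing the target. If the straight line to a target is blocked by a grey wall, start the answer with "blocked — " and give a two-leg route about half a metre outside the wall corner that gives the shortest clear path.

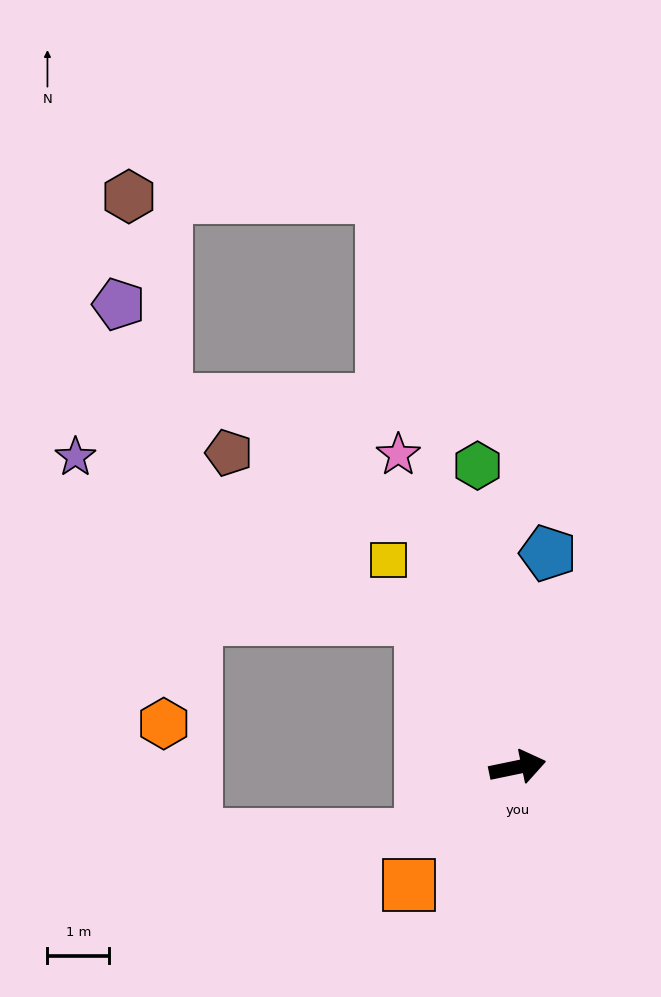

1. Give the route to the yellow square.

turn left 110°, forward 4.0 m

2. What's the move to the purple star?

blocked — turn left 111°, forward 2.9 m, then turn left 32°, forward 6.2 m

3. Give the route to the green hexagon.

turn left 86°, forward 4.9 m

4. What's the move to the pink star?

turn left 99°, forward 5.4 m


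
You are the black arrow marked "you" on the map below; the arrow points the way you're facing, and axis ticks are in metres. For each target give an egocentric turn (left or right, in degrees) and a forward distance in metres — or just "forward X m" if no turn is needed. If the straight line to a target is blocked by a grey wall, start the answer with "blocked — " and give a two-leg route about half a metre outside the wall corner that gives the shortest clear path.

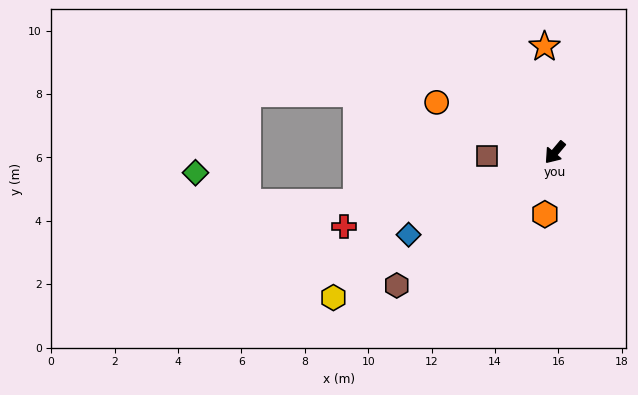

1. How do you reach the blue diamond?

turn right 21°, forward 5.3 m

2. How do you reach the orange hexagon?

turn left 31°, forward 2.0 m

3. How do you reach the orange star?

turn right 134°, forward 3.4 m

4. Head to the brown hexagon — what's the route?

turn right 10°, forward 6.5 m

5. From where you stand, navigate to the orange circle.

turn right 73°, forward 4.1 m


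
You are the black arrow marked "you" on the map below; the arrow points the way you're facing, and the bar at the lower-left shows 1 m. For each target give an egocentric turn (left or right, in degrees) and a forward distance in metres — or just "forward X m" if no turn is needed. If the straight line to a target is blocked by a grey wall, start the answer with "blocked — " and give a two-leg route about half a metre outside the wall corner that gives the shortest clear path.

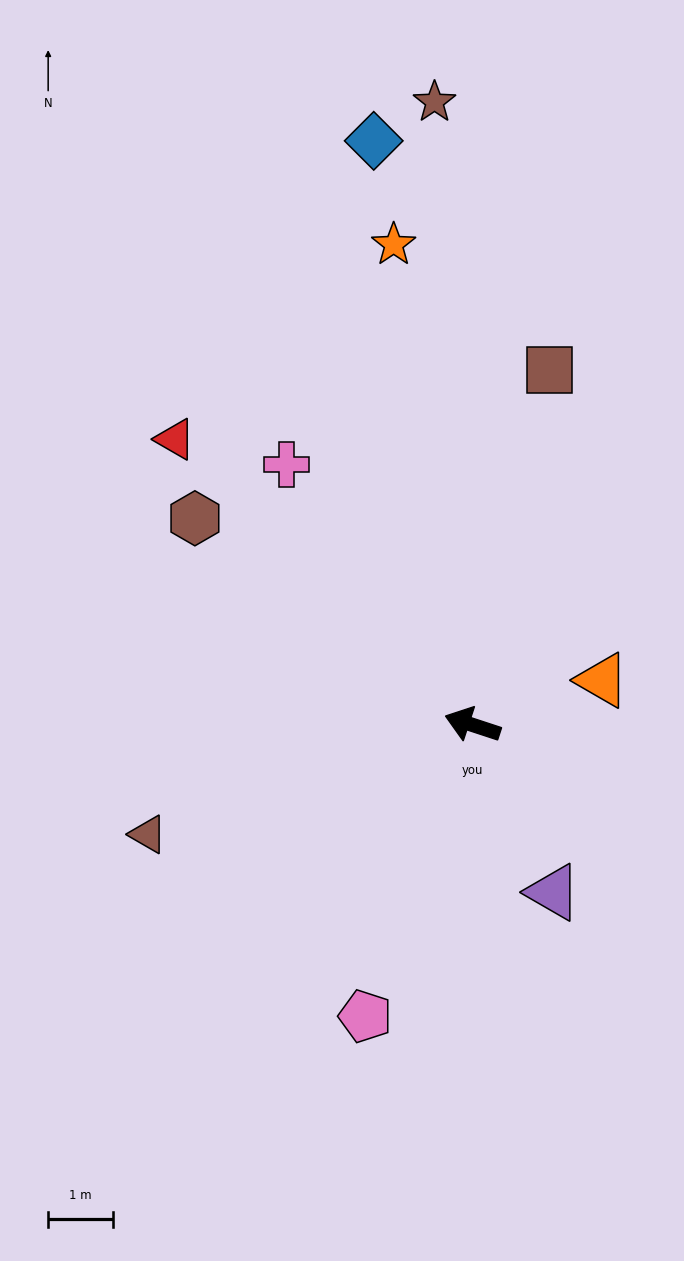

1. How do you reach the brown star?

turn right 68°, forward 9.6 m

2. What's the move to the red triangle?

turn right 26°, forward 6.4 m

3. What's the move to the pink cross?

turn right 36°, forward 4.9 m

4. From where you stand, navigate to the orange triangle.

turn right 143°, forward 2.1 m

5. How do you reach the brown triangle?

turn left 37°, forward 5.3 m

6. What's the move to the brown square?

turn right 84°, forward 5.6 m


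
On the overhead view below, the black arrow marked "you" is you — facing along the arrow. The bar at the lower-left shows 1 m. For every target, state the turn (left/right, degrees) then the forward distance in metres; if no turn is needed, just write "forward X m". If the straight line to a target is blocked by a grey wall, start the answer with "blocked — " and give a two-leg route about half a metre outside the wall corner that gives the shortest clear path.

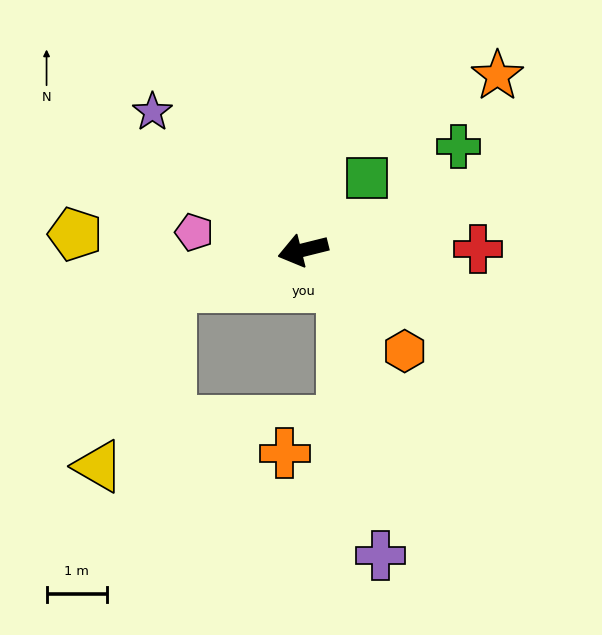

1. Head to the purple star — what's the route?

turn right 57°, forward 3.4 m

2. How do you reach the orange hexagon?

turn left 121°, forward 2.4 m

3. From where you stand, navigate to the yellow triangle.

blocked — forward 2.3 m, then turn left 54°, forward 3.2 m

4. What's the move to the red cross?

turn left 166°, forward 2.9 m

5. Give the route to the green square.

turn right 146°, forward 1.6 m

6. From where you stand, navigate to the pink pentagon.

turn right 23°, forward 1.8 m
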